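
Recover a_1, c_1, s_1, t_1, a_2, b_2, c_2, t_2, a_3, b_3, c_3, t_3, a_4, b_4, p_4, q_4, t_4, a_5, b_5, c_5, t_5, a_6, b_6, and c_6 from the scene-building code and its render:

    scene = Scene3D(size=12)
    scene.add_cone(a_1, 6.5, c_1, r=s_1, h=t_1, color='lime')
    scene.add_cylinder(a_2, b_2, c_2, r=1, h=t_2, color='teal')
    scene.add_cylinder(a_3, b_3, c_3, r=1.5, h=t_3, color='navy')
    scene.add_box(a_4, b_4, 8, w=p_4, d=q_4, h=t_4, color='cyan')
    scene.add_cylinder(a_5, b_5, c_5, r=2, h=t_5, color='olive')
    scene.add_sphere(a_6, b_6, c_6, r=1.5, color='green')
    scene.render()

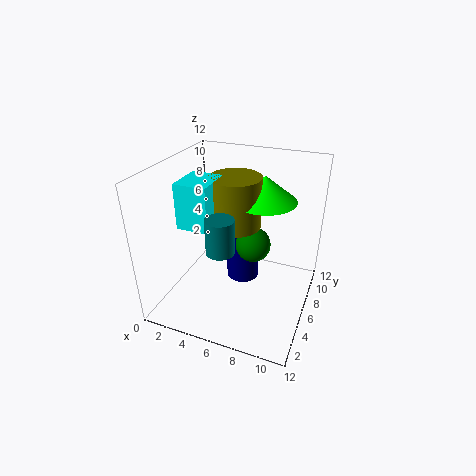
a_1 = 8; c_1 = 9.5; s_1 = 2.5; t_1 = 2; a_2 = 6.5; b_2 = 1.5; c_2 = 7.5; t_2 = 2.5; a_3 = 5.5; b_3 = 8.5; c_3 = 0.5; t_3 = 3.5; a_4 = 2.5; b_4 = 2.5; p_4 = 2.5; q_4 = 3; t_4 = 3.5; a_5 = 6; b_5 = 5.5; c_5 = 7.5; t_5 = 4; a_6 = 7; b_6 = 7; c_6 = 5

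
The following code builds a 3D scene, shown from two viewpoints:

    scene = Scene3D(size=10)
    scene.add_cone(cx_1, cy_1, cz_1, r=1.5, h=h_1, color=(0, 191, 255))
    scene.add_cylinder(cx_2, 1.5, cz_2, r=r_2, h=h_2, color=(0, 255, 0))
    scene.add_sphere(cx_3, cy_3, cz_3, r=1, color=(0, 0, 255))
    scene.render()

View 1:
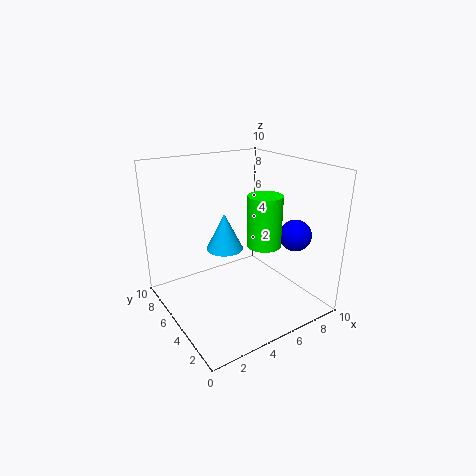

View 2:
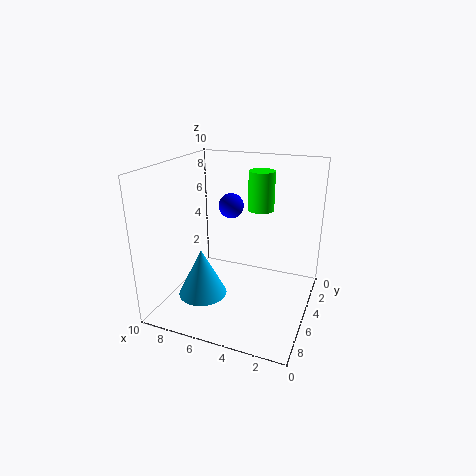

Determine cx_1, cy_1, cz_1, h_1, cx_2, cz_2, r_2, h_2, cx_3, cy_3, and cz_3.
cx_1 = 6; cy_1 = 8.5; cz_1 = 2.5; h_1 = 3; cx_2 = 4.5; cz_2 = 6; r_2 = 1; h_2 = 3; cx_3 = 7; cy_3 = 1.5; cz_3 = 6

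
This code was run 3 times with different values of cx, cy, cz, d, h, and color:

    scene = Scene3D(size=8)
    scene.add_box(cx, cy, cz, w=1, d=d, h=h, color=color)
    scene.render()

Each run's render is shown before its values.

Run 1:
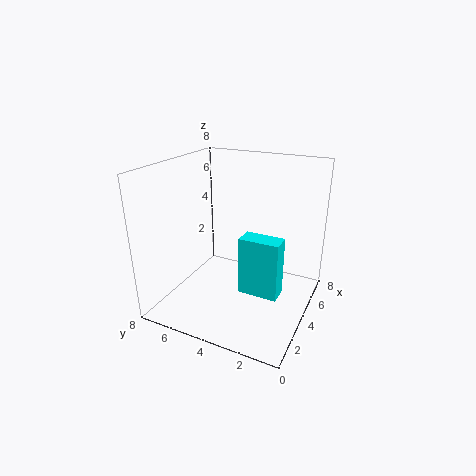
cx = 2; cy = 1; cz = 2; d = 2; h = 3; color = 'cyan'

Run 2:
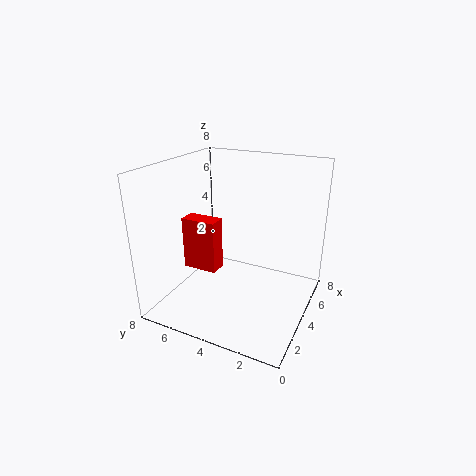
cx = 3; cy = 5; cz = 2; d = 2; h = 3; color = 'red'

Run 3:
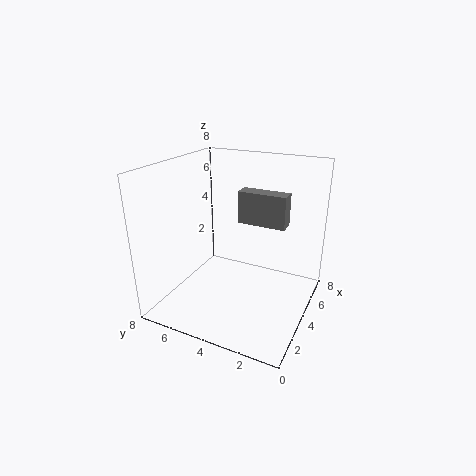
cx = 6; cy = 2; cz = 4; d = 3; h = 2; color = 'gray'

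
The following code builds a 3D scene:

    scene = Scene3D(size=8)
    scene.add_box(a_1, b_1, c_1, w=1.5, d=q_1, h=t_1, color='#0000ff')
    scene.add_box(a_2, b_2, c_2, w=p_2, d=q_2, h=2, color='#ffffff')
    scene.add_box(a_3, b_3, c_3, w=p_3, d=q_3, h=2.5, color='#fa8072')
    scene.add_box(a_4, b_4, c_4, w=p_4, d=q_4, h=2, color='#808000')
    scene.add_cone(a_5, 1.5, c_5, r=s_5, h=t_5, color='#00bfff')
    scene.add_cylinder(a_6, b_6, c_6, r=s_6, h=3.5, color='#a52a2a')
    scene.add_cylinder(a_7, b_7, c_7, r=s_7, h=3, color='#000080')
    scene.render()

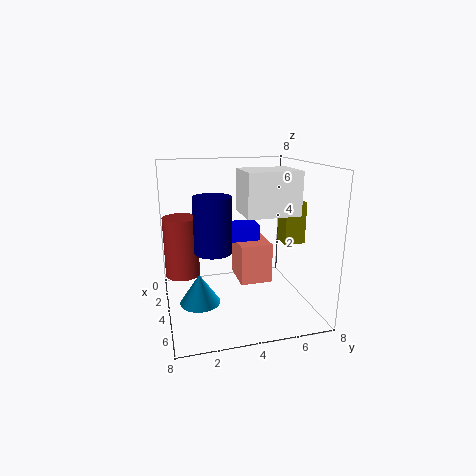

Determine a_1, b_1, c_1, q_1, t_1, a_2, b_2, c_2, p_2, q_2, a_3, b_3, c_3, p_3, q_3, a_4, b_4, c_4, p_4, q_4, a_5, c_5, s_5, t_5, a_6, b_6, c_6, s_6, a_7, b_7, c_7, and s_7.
a_1 = 0.5
b_1 = 3.5
c_1 = 3
q_1 = 2.5
t_1 = 1
a_2 = 5.5
b_2 = 3.5
c_2 = 6
p_2 = 2
q_2 = 2.5
a_3 = 0.5
b_3 = 4.5
c_3 = 0.5
p_3 = 2.5
q_3 = 2
a_4 = 6
b_4 = 5.5
c_4 = 4.5
p_4 = 1
q_4 = 1
a_5 = 6
c_5 = 1.5
s_5 = 1
t_5 = 1.5
a_6 = 2.5
b_6 = 1
c_6 = 1.5
s_6 = 1
a_7 = 4.5
b_7 = 2.5
c_7 = 3.5
s_7 = 1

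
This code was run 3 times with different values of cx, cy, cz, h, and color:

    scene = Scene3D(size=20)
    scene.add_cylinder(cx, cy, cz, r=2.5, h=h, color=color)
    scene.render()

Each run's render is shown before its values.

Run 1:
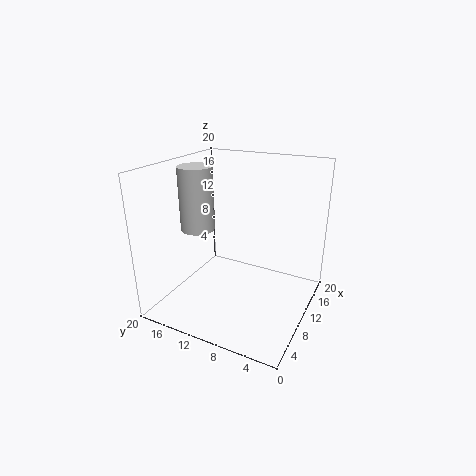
cx = 10.25; cy = 16.75; cz = 10; h = 9.25; color = 'lightgray'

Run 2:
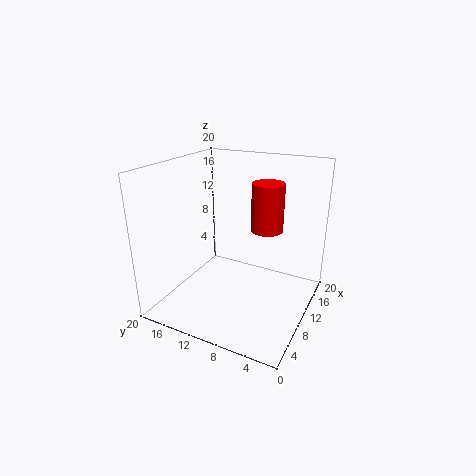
cx = 17; cy = 8.5; cz = 8.75; h = 7.5; color = 'red'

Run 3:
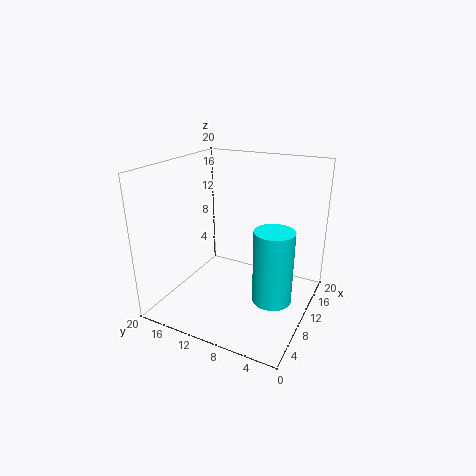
cx = 6.75; cy = 3.5; cz = 4; h = 9.5; color = 'cyan'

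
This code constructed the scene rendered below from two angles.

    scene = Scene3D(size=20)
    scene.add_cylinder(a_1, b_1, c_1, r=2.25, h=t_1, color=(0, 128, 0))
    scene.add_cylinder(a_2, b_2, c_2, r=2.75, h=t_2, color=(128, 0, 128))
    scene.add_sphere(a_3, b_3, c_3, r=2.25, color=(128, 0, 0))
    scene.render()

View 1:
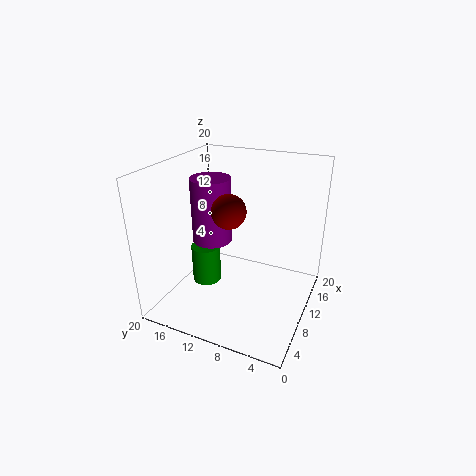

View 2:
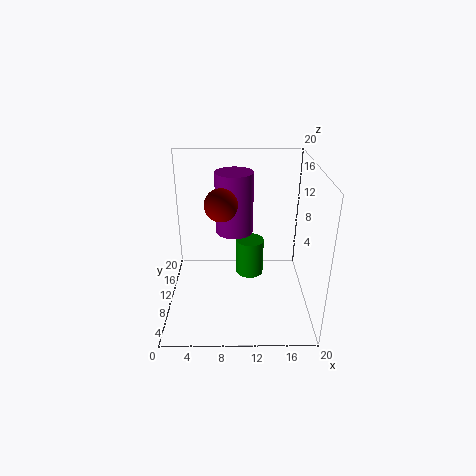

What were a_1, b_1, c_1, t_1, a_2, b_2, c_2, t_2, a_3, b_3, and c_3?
a_1 = 12
b_1 = 16.5
c_1 = 0.25
t_1 = 6
a_2 = 9.5
b_2 = 13.75
c_2 = 9.25
t_2 = 9
a_3 = 7.75
b_3 = 10.25
c_3 = 14.75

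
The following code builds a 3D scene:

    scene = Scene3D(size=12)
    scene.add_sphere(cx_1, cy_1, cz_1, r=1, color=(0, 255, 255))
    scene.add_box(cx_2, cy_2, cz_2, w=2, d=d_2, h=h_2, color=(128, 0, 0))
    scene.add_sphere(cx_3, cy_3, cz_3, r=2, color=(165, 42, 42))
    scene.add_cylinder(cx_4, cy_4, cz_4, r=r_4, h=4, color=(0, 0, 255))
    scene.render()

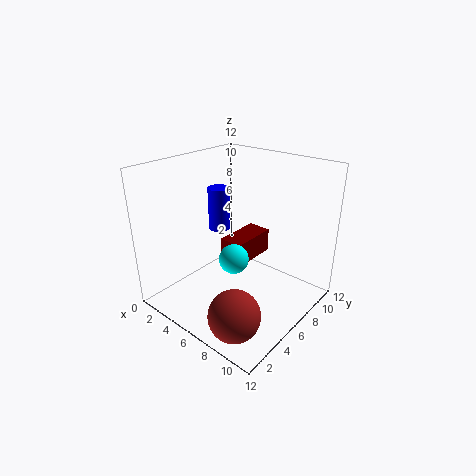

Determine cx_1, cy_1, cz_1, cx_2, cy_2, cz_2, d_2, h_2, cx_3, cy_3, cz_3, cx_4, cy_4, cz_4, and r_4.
cx_1 = 9; cy_1 = 2; cz_1 = 7; cx_2 = 5; cy_2 = 5; cz_2 = 4; d_2 = 4; h_2 = 2; cx_3 = 9; cy_3 = 2; cz_3 = 2; cx_4 = 2; cy_4 = 8; cz_4 = 5; r_4 = 1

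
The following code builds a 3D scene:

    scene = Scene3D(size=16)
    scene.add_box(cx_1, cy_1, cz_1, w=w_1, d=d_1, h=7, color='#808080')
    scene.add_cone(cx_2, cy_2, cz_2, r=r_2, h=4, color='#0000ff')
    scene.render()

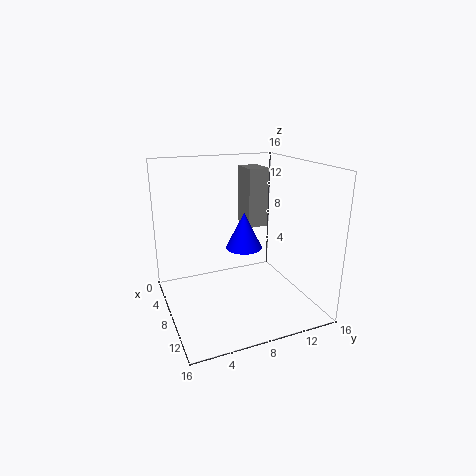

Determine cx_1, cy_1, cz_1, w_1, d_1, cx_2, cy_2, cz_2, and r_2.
cx_1 = 2; cy_1 = 10.5; cz_1 = 8; w_1 = 3.5; d_1 = 2.5; cx_2 = 8.5; cy_2 = 8.5; cz_2 = 7; r_2 = 2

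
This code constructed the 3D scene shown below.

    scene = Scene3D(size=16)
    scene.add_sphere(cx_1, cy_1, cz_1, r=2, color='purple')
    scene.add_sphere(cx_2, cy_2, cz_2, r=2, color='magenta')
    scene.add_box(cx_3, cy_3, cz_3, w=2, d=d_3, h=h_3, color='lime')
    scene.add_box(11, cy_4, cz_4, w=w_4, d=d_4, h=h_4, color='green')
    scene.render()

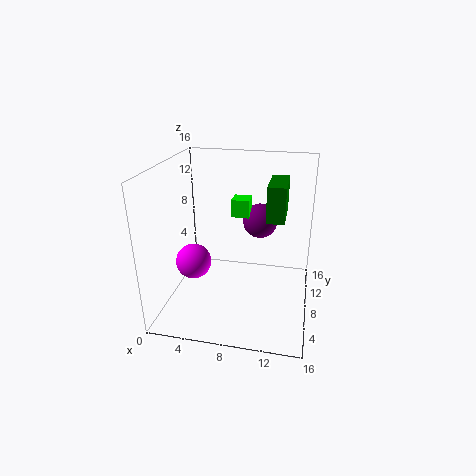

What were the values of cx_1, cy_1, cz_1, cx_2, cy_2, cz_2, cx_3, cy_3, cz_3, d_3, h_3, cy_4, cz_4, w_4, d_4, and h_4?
cx_1 = 10; cy_1 = 11; cz_1 = 9; cx_2 = 3; cy_2 = 7; cz_2 = 5; cx_3 = 7; cy_3 = 9; cz_3 = 10; d_3 = 2; h_3 = 2; cy_4 = 8; cz_4 = 10; w_4 = 2; d_4 = 5; h_4 = 4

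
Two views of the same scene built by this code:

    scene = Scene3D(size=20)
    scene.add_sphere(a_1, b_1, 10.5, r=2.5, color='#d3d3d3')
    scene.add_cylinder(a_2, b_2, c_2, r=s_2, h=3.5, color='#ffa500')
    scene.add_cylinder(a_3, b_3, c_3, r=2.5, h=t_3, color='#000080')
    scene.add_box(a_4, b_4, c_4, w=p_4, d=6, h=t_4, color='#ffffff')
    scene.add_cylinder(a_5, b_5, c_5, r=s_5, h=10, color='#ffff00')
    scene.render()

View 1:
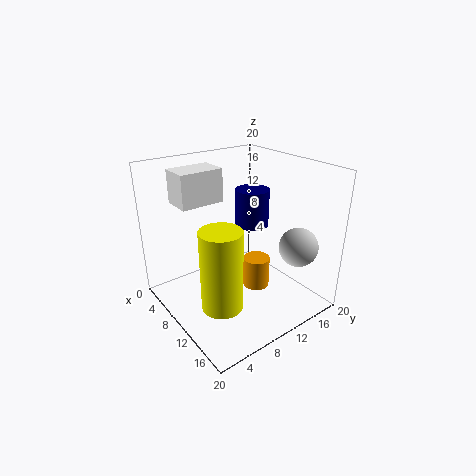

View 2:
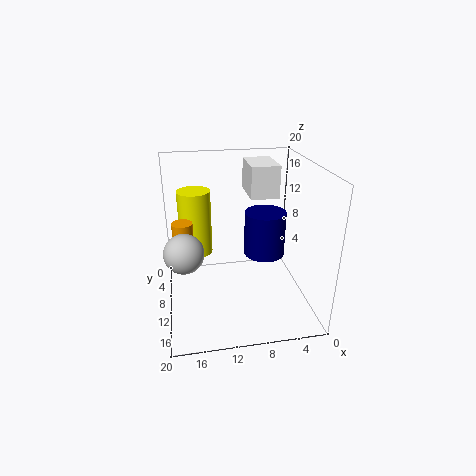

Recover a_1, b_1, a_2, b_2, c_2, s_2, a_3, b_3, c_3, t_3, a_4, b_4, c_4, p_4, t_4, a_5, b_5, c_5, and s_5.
a_1 = 17.5
b_1 = 14
a_2 = 17.5
b_2 = 7
c_2 = 8
s_2 = 1.5
a_3 = 7.5
b_3 = 14.5
c_3 = 10
t_3 = 5.5
a_4 = 4
b_4 = 3
c_4 = 15
p_4 = 4
t_4 = 4.5
a_5 = 15.5
b_5 = 3.5
c_5 = 5
s_5 = 2.5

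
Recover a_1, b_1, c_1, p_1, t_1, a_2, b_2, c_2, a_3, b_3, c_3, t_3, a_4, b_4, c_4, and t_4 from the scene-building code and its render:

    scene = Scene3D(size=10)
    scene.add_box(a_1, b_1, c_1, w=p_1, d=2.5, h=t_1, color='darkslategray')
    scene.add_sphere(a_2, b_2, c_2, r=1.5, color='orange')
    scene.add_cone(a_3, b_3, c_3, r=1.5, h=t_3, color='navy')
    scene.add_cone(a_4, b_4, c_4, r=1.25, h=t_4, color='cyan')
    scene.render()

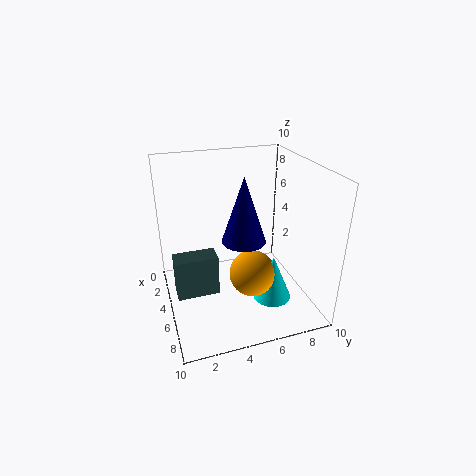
a_1 = 7, b_1 = 0.25, c_1 = 3.25, p_1 = 1.25, t_1 = 2.5, a_2 = 7.25, b_2 = 5.25, c_2 = 3.5, a_3 = 5.5, b_3 = 5.25, c_3 = 5, t_3 = 4.5, a_4 = 7.75, b_4 = 6.5, c_4 = 1.75, t_4 = 3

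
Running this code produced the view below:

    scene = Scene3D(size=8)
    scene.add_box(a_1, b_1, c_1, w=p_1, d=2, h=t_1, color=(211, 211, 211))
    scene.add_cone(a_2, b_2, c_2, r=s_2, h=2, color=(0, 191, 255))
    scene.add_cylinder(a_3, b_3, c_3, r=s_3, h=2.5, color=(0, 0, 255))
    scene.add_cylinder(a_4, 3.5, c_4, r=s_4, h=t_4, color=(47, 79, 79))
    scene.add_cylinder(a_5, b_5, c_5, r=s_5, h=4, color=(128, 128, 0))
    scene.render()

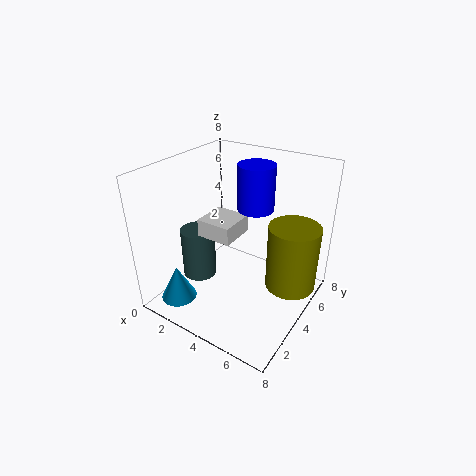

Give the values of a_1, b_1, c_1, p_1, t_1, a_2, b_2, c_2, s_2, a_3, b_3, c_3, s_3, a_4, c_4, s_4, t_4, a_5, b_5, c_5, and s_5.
a_1 = 2, b_1 = 3, c_1 = 4, p_1 = 2, t_1 = 1, a_2 = 1.5, b_2 = 1.5, c_2 = 0.5, s_2 = 1, a_3 = 4.5, b_3 = 5, c_3 = 5.5, s_3 = 1, a_4 = 1.5, c_4 = 1, s_4 = 1, t_4 = 3, a_5 = 6.5, b_5 = 6, c_5 = 0.5, s_5 = 1.5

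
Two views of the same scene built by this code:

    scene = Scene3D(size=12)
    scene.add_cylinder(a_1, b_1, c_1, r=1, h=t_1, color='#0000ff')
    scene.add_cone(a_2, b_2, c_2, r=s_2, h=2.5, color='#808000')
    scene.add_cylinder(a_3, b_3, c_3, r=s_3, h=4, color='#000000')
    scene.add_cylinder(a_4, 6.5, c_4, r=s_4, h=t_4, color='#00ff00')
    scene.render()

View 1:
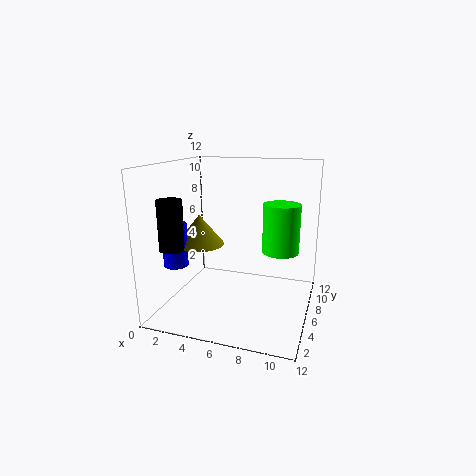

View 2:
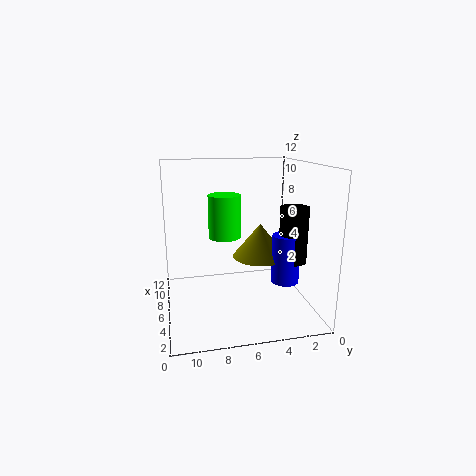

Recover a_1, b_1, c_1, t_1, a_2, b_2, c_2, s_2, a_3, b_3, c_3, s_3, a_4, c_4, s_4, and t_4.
a_1 = 1.5
b_1 = 3.5
c_1 = 4
t_1 = 3.5
a_2 = 3
b_2 = 5
c_2 = 5.5
s_2 = 2
a_3 = 1.5
b_3 = 3
c_3 = 5.5
s_3 = 1
a_4 = 9.5
c_4 = 5
s_4 = 1.5
t_4 = 4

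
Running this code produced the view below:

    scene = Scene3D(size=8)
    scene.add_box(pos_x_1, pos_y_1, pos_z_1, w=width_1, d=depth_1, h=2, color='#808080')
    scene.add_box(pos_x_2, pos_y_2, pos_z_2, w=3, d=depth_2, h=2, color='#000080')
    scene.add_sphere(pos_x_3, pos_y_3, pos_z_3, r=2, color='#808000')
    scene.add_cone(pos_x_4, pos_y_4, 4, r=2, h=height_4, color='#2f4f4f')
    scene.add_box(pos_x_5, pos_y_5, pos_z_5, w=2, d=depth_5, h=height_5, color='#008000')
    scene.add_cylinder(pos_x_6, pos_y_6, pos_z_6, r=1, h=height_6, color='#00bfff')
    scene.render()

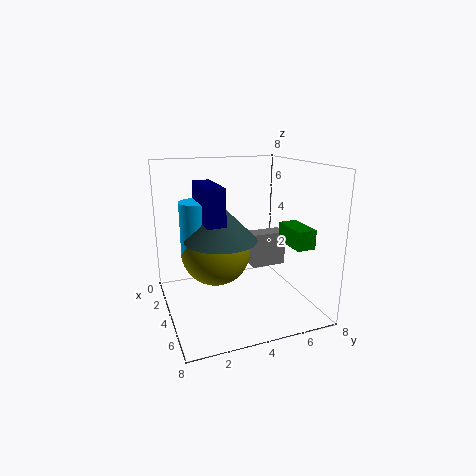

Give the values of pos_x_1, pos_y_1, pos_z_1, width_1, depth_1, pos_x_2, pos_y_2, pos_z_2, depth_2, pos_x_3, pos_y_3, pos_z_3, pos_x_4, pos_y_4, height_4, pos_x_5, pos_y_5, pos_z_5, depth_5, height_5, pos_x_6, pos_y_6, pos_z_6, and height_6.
pos_x_1 = 3
pos_y_1 = 5
pos_z_1 = 2
width_1 = 1
depth_1 = 2
pos_x_2 = 2
pos_y_2 = 2
pos_z_2 = 5
depth_2 = 1
pos_x_3 = 3
pos_y_3 = 3
pos_z_3 = 3
pos_x_4 = 4
pos_y_4 = 3
height_4 = 2
pos_x_5 = 5
pos_y_5 = 6
pos_z_5 = 4
depth_5 = 1
height_5 = 1
pos_x_6 = 3
pos_y_6 = 2
pos_z_6 = 3
height_6 = 3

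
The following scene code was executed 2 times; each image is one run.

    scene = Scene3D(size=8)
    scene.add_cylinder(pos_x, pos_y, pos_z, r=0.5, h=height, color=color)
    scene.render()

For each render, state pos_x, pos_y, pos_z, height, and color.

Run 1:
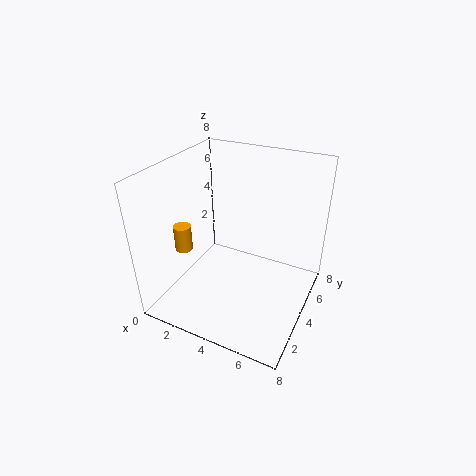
pos_x = 1
pos_y = 3
pos_z = 3
height = 1.5
color = 'orange'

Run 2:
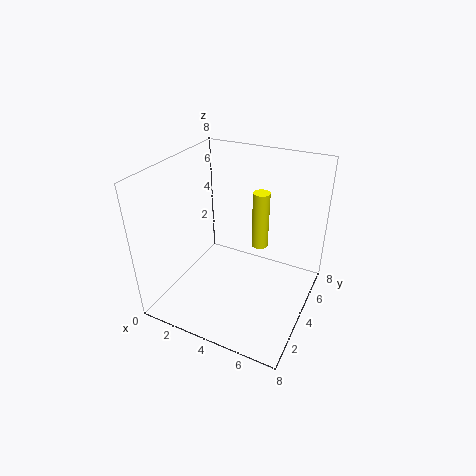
pos_x = 4.5
pos_y = 6
pos_z = 2.5
height = 3.5
color = 'yellow'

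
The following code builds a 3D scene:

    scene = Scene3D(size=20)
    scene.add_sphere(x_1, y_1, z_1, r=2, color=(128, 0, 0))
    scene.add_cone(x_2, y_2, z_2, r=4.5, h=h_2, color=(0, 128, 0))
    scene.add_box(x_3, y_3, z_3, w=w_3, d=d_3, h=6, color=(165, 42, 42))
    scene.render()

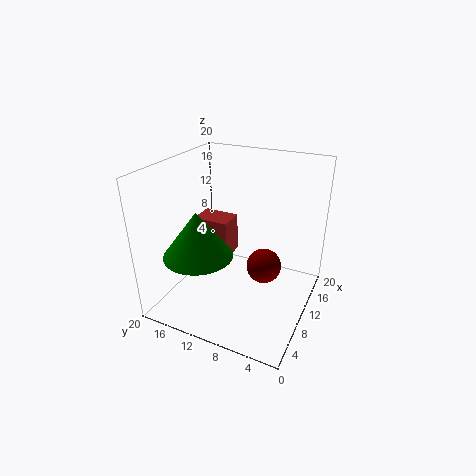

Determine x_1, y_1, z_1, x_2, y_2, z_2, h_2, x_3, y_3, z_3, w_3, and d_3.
x_1 = 4.5, y_1 = 4, z_1 = 10.5, x_2 = 4.5, y_2 = 13, z_2 = 9.5, h_2 = 6, x_3 = 12, y_3 = 13, z_3 = 4.5, w_3 = 4, d_3 = 5.5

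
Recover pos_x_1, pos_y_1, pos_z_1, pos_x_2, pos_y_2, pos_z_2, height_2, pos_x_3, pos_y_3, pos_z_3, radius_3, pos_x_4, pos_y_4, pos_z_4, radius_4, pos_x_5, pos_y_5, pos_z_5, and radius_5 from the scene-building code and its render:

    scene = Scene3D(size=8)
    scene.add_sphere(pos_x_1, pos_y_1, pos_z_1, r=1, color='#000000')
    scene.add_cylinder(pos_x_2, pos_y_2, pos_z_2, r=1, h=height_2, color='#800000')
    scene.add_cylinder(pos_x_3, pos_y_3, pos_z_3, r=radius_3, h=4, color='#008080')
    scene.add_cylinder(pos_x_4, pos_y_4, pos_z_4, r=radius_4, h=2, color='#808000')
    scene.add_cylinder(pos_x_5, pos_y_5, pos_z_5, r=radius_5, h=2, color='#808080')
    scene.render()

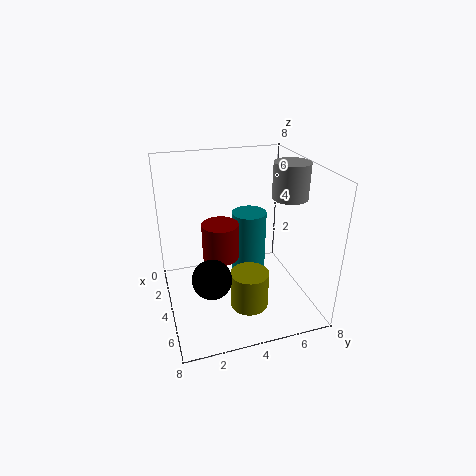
pos_x_1 = 6
pos_y_1 = 2
pos_z_1 = 3
pos_x_2 = 4
pos_y_2 = 3
pos_z_2 = 3
height_2 = 2
pos_x_3 = 3
pos_y_3 = 5
pos_z_3 = 1
radius_3 = 1
pos_x_4 = 6
pos_y_4 = 4
pos_z_4 = 1
radius_4 = 1
pos_x_5 = 4
pos_y_5 = 7
pos_z_5 = 6
radius_5 = 1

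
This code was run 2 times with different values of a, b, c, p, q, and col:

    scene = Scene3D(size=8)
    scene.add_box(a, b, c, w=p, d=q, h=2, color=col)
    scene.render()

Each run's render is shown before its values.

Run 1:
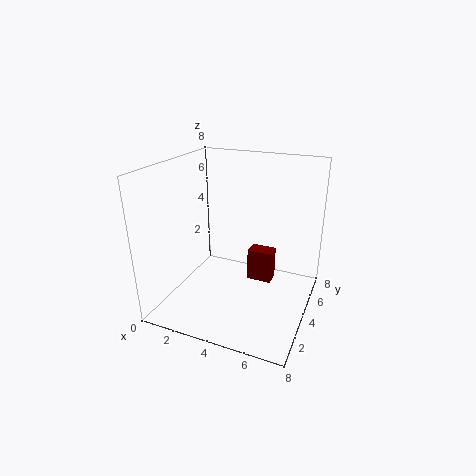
a = 4, b = 5.5, c = 0.5, p = 1.5, q = 1, col = 'maroon'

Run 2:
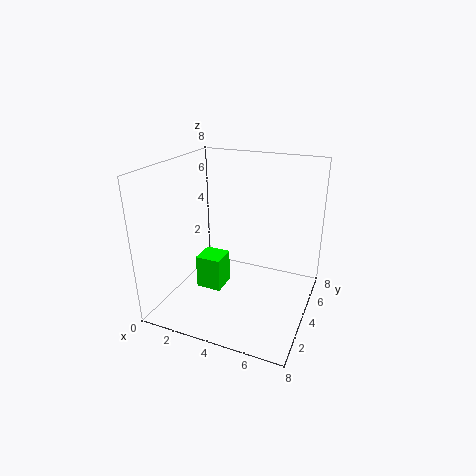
a = 1.5, b = 3.5, c = 0.5, p = 1.5, q = 1.5, col = 'lime'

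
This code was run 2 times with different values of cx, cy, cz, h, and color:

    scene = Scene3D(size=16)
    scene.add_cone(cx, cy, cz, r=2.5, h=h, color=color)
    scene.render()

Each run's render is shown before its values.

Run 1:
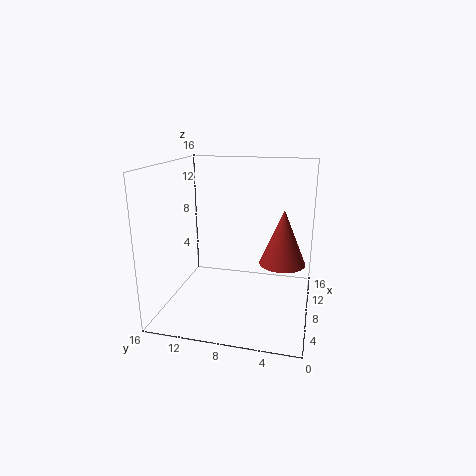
cx = 8; cy = 3; cz = 5.5; h = 6; color = 'brown'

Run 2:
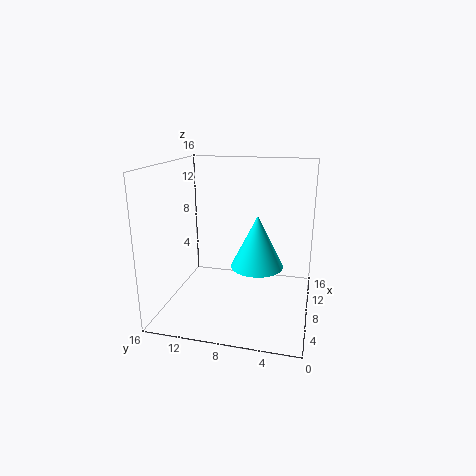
cx = 3.5; cy = 5; cz = 7; h = 5; color = 'cyan'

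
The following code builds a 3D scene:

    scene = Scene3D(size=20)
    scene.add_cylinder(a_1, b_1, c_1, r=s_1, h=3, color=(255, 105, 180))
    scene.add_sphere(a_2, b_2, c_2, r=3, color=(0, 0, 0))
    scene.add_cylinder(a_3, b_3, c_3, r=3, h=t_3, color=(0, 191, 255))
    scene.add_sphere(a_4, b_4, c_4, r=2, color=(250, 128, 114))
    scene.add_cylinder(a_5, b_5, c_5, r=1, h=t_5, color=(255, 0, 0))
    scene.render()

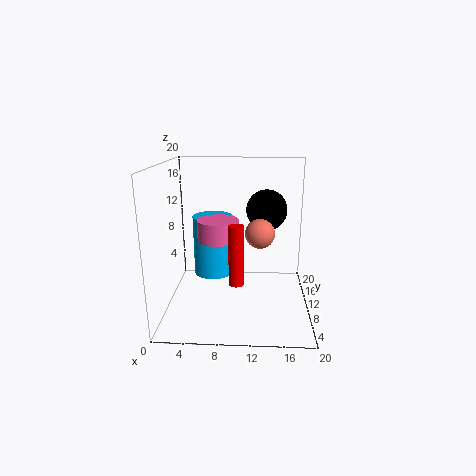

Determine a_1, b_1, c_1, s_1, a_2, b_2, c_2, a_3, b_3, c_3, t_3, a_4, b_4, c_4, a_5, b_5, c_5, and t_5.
a_1 = 7
b_1 = 12
c_1 = 9
s_1 = 3
a_2 = 14
b_2 = 14
c_2 = 13
a_3 = 6
b_3 = 14
c_3 = 3
t_3 = 9
a_4 = 13
b_4 = 9
c_4 = 11
a_5 = 10
b_5 = 6
c_5 = 5
t_5 = 8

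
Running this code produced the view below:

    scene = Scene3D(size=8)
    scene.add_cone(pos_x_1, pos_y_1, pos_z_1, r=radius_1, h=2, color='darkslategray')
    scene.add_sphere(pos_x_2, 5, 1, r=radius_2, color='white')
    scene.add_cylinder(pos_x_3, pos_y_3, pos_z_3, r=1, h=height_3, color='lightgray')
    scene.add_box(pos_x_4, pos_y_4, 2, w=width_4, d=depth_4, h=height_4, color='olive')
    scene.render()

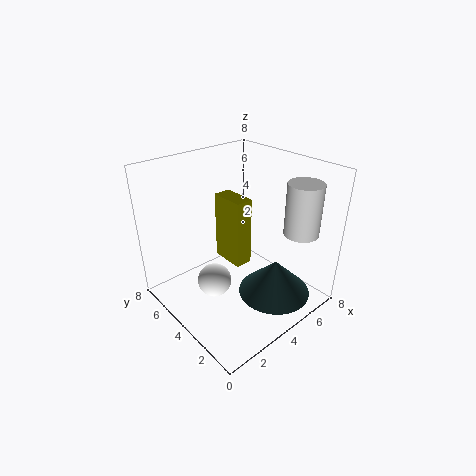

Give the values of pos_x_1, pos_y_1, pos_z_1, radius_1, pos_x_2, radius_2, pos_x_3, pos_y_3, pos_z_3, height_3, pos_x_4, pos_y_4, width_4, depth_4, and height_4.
pos_x_1 = 5
pos_y_1 = 2
pos_z_1 = 1
radius_1 = 2
pos_x_2 = 3
radius_2 = 1
pos_x_3 = 7
pos_y_3 = 2
pos_z_3 = 4
height_3 = 3
pos_x_4 = 4
pos_y_4 = 4
width_4 = 1
depth_4 = 2
height_4 = 4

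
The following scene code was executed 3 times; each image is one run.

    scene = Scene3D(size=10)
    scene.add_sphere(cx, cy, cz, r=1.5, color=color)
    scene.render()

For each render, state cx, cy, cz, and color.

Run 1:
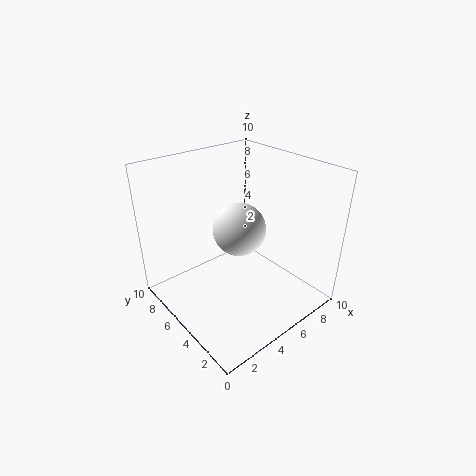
cx = 3, cy = 2.5, cz = 7.5, color = 'white'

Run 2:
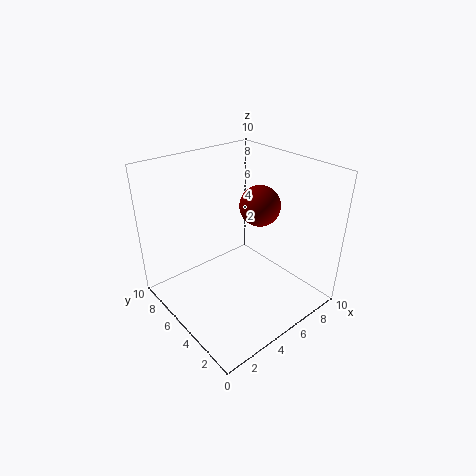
cx = 7.5, cy = 5.5, cz = 6.5, color = 'maroon'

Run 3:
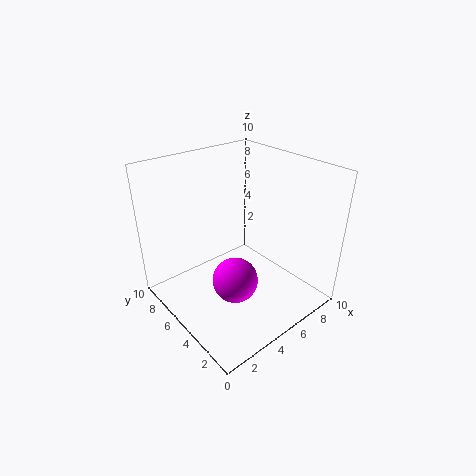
cx = 3.5, cy = 3.5, cz = 3, color = 'magenta'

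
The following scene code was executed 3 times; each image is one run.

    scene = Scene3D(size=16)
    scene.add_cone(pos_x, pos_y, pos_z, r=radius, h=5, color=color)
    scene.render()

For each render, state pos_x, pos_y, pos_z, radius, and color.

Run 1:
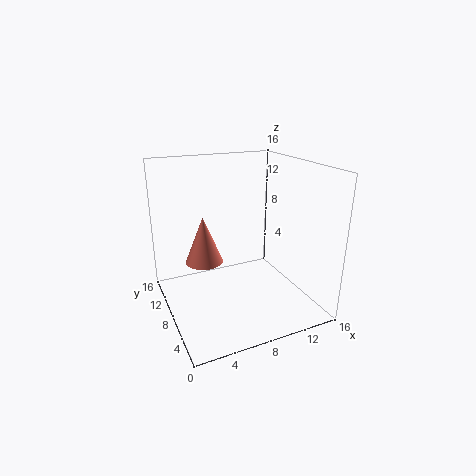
pos_x = 4
pos_y = 8
pos_z = 6
radius = 2
color = 'salmon'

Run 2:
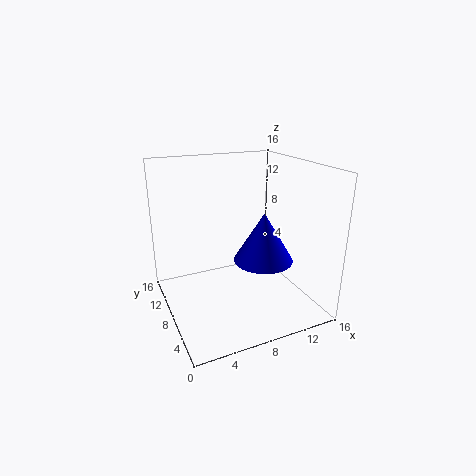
pos_x = 9
pos_y = 4
pos_z = 7
radius = 3
color = 'blue'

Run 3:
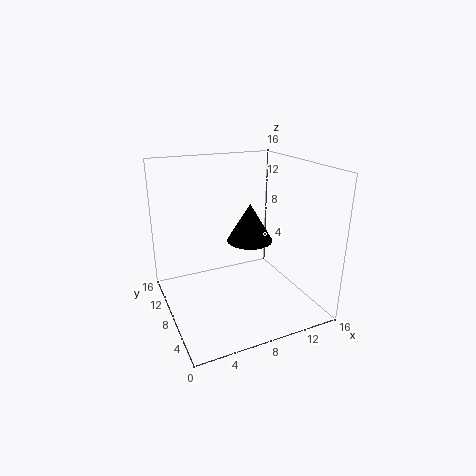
pos_x = 12
pos_y = 13
pos_z = 5
radius = 3
color = 'black'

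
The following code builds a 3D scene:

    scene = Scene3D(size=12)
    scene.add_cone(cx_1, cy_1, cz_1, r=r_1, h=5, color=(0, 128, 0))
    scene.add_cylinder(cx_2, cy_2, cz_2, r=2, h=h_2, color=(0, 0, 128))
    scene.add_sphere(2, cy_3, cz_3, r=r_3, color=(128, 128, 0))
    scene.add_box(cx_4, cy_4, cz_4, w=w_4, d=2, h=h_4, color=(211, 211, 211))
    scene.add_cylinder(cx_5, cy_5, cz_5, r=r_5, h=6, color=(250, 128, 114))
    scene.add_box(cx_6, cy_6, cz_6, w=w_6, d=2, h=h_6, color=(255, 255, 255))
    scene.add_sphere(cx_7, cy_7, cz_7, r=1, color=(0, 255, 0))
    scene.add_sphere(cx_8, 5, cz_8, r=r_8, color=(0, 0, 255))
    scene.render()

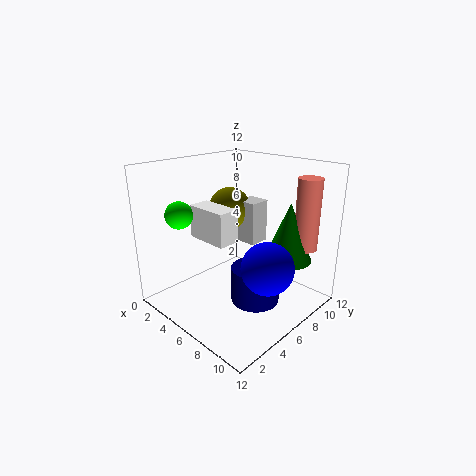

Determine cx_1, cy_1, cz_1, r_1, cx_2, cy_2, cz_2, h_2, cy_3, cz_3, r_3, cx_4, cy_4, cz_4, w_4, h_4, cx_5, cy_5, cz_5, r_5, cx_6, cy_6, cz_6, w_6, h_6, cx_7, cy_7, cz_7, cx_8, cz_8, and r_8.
cx_1 = 9; cy_1 = 9; cz_1 = 4; r_1 = 2; cx_2 = 8; cy_2 = 6; cz_2 = 1; h_2 = 3; cy_3 = 9; cz_3 = 7; r_3 = 2; cx_4 = 3; cy_4 = 9; cz_4 = 4; w_4 = 2; h_4 = 4; cx_5 = 10; cy_5 = 10; cz_5 = 5; r_5 = 1; cx_6 = 1; cy_6 = 5; cz_6 = 5; w_6 = 4; h_6 = 3; cx_7 = 5; cy_7 = 1; cz_7 = 9; cx_8 = 10; cz_8 = 5; r_8 = 2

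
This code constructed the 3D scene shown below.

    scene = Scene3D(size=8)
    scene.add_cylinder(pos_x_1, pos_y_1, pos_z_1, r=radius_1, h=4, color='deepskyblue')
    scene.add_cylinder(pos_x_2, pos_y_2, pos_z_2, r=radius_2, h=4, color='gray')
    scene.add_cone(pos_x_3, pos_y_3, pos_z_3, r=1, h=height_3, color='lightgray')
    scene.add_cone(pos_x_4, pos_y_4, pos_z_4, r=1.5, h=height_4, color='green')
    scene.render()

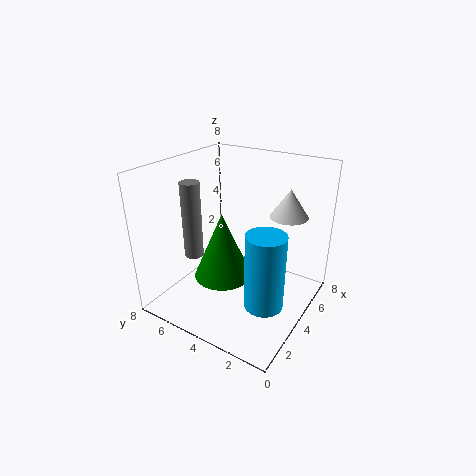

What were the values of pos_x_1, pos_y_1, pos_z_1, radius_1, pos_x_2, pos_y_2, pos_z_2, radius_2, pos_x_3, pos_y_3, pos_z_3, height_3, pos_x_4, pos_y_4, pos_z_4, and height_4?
pos_x_1 = 2.5, pos_y_1 = 1.5, pos_z_1 = 1.5, radius_1 = 1, pos_x_2 = 2, pos_y_2 = 5.5, pos_z_2 = 3.5, radius_2 = 0.5, pos_x_3 = 5, pos_y_3 = 1.5, pos_z_3 = 5.5, height_3 = 1.5, pos_x_4 = 2.5, pos_y_4 = 4, pos_z_4 = 2.5, height_4 = 3.5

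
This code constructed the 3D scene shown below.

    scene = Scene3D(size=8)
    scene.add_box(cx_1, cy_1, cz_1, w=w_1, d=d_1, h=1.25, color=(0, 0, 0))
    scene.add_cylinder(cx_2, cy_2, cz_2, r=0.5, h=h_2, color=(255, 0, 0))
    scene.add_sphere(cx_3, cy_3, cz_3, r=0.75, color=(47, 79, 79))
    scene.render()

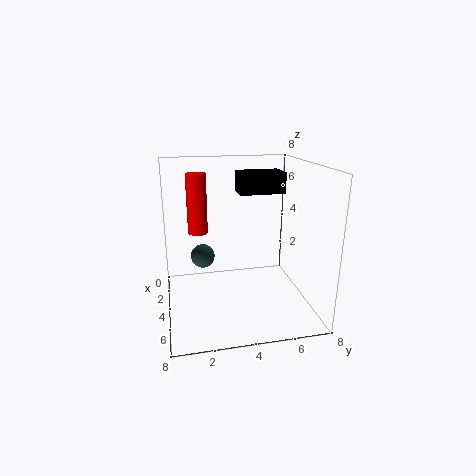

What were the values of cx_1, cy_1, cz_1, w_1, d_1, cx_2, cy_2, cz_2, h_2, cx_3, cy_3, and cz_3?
cx_1 = 0.75
cy_1 = 4.5
cz_1 = 6
w_1 = 1.75
d_1 = 2.75
cx_2 = 4.75
cy_2 = 1.75
cz_2 = 4.75
h_2 = 3
cx_3 = 1.5
cy_3 = 2.25
cz_3 = 2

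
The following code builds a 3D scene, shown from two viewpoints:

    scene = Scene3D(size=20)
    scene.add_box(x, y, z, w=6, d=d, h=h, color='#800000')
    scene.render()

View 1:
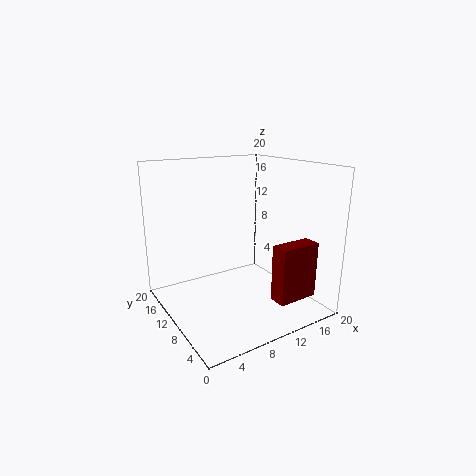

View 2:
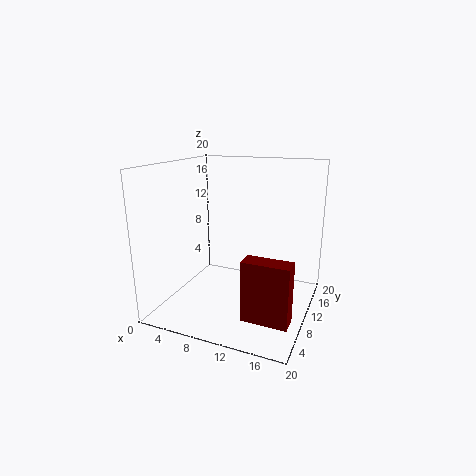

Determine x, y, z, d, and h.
x = 13; y = 3.5; z = 1.5; d = 2.5; h = 8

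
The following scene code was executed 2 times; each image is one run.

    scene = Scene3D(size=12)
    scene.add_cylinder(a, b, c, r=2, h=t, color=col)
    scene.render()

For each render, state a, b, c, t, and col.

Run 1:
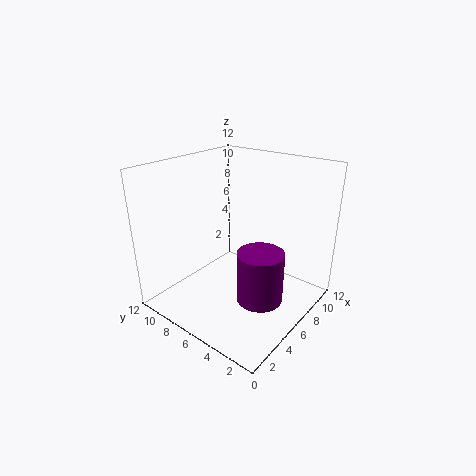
a = 6.5
b = 4
c = 0.5
t = 4.5
col = 'purple'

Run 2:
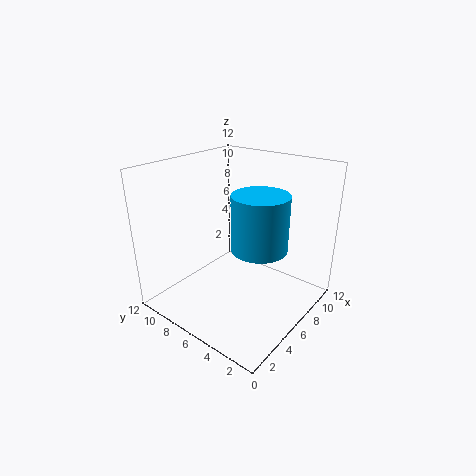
a = 4
b = 2.5
c = 7
t = 4
col = 'deepskyblue'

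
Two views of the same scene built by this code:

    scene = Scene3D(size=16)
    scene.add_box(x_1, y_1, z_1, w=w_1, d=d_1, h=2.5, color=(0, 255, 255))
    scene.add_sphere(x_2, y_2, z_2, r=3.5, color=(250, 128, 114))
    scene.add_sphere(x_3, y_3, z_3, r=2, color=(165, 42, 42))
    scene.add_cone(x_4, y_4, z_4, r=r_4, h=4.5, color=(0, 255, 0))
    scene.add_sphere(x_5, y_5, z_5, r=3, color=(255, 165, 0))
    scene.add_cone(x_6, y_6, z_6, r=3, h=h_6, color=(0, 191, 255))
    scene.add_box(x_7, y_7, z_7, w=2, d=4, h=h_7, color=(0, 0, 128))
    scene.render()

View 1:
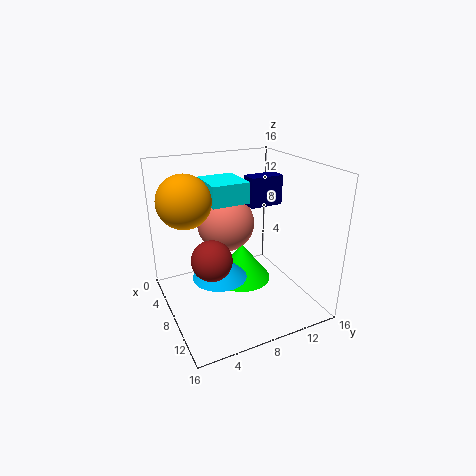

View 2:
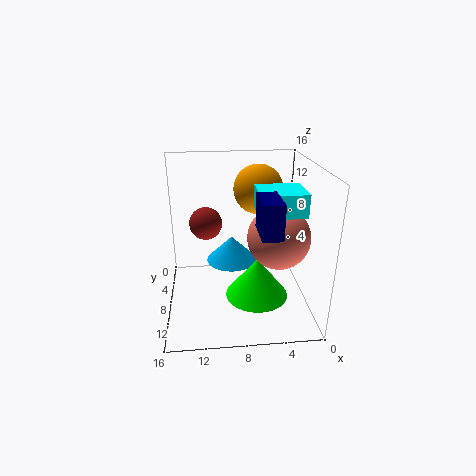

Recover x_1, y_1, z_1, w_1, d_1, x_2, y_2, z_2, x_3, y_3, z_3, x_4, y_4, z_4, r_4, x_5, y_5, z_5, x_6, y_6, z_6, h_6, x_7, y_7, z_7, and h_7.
x_1 = 1; y_1 = 6; z_1 = 11; w_1 = 5; d_1 = 4.5; x_2 = 3.5; y_2 = 8.5; z_2 = 8; x_3 = 11.5; y_3 = 3.5; z_3 = 8; x_4 = 6; y_4 = 9.5; z_4 = 1.5; r_4 = 3.5; x_5 = 5; y_5 = 3; z_5 = 12; x_6 = 8.5; y_6 = 5.5; z_6 = 4; h_6 = 3; x_7 = 4.5; y_7 = 10.5; z_7 = 10.5; h_7 = 3.5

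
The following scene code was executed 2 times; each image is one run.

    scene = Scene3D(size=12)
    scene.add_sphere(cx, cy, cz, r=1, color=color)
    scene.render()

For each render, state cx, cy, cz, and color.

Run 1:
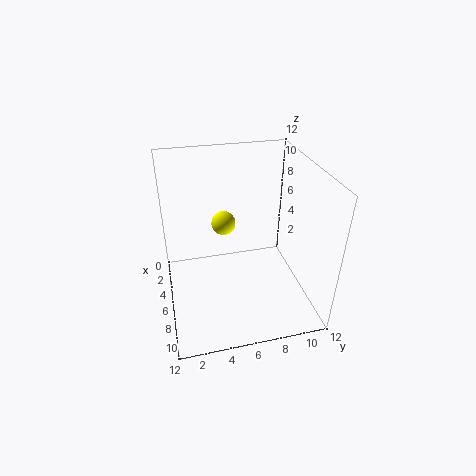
cx = 5
cy = 5
cz = 7
color = 'yellow'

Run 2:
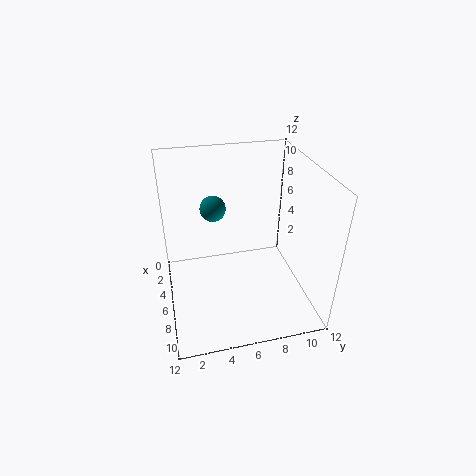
cx = 6
cy = 4
cz = 9
color = 'teal'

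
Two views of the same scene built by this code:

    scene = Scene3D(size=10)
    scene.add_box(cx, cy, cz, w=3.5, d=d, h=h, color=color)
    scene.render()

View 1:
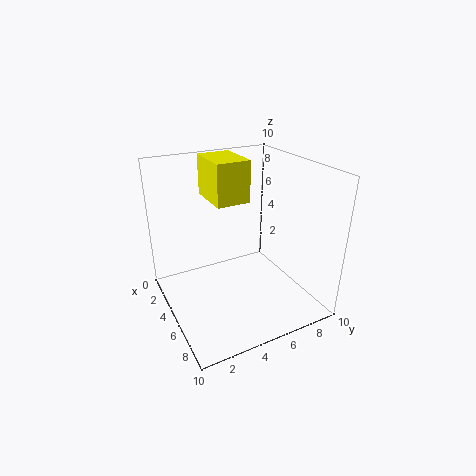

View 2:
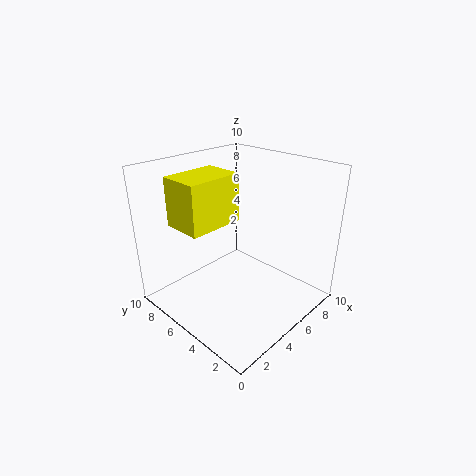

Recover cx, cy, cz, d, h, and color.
cx = 0.5
cy = 4
cz = 7
d = 2.5
h = 3
color = 'yellow'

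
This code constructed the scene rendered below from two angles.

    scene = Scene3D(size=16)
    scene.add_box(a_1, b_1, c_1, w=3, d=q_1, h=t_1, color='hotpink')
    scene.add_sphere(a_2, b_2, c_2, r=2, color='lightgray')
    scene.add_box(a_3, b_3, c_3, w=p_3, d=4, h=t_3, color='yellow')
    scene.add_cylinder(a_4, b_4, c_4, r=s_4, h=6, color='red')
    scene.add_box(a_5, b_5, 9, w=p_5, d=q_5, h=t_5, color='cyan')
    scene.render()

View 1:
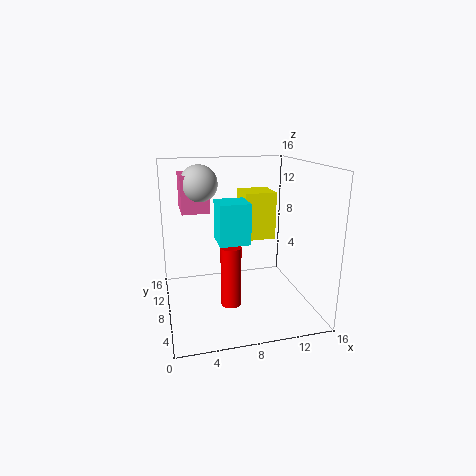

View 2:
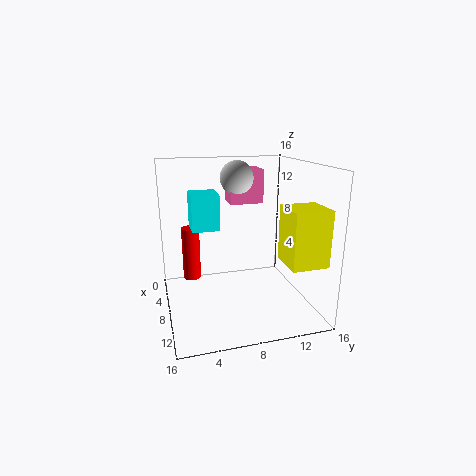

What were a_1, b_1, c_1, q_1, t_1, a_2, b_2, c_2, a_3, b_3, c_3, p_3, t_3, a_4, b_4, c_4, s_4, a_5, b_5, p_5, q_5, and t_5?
a_1 = 2, b_1 = 8, c_1 = 11, q_1 = 4, t_1 = 4, a_2 = 4, b_2 = 9, c_2 = 14, a_3 = 10, b_3 = 12, c_3 = 6, p_3 = 4, t_3 = 6, a_4 = 6, b_4 = 3, c_4 = 3, s_4 = 1, a_5 = 5, b_5 = 3, p_5 = 3, q_5 = 3, t_5 = 4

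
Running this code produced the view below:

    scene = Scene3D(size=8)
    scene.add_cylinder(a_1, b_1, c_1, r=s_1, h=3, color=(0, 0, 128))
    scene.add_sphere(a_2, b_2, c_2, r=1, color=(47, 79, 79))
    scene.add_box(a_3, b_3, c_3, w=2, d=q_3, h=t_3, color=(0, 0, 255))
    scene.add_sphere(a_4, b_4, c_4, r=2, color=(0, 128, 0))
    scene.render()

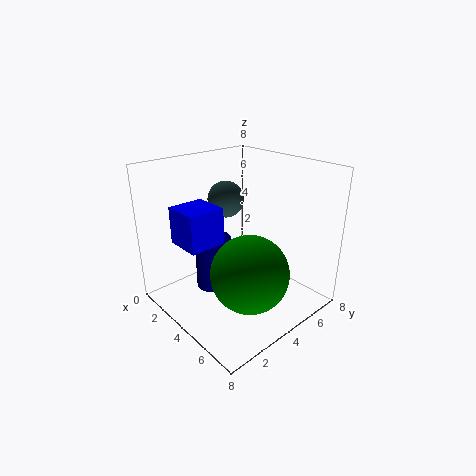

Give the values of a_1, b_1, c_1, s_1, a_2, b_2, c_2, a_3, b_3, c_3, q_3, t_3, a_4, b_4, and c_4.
a_1 = 3, b_1 = 3, c_1 = 1, s_1 = 1, a_2 = 3, b_2 = 4, c_2 = 6, a_3 = 2, b_3 = 1, c_3 = 4, q_3 = 2, t_3 = 2, a_4 = 6, b_4 = 3, c_4 = 3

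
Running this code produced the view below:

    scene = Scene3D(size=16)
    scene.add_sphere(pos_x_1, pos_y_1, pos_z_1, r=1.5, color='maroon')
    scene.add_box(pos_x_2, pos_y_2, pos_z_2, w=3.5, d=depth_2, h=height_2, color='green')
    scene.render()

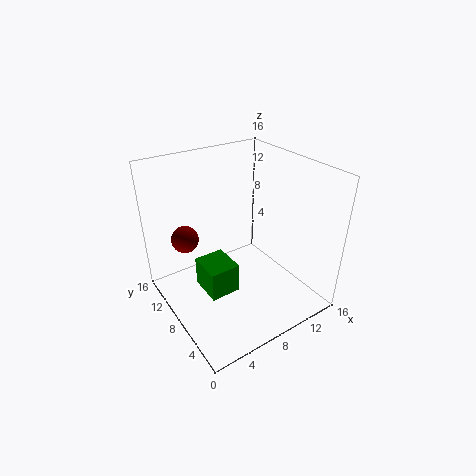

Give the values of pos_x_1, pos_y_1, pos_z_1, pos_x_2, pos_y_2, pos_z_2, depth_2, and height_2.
pos_x_1 = 3, pos_y_1 = 11, pos_z_1 = 8, pos_x_2 = 4, pos_y_2 = 7, pos_z_2 = 1.5, depth_2 = 4, height_2 = 3.5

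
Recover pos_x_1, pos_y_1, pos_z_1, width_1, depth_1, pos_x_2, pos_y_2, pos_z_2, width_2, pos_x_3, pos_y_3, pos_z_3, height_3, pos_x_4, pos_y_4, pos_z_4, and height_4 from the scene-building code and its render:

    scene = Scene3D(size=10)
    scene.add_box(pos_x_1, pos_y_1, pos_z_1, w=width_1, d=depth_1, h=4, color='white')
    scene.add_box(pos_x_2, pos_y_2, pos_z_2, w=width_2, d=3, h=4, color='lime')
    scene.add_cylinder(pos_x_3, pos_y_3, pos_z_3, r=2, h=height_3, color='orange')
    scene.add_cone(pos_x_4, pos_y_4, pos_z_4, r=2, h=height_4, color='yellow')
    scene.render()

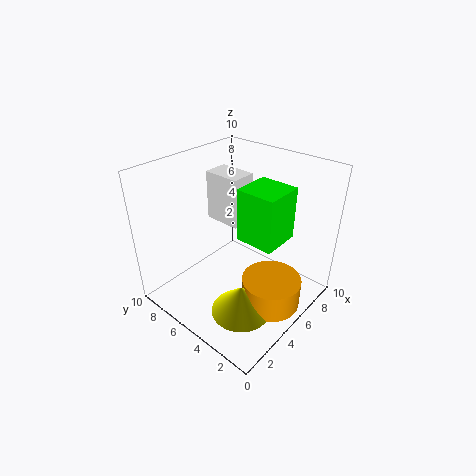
pos_x_1 = 7; pos_y_1 = 7; pos_z_1 = 4; width_1 = 2; depth_1 = 3; pos_x_2 = 6; pos_y_2 = 3; pos_z_2 = 4; width_2 = 3; pos_x_3 = 5; pos_y_3 = 2; pos_z_3 = 1; height_3 = 2; pos_x_4 = 3; pos_y_4 = 3; pos_z_4 = 1; height_4 = 2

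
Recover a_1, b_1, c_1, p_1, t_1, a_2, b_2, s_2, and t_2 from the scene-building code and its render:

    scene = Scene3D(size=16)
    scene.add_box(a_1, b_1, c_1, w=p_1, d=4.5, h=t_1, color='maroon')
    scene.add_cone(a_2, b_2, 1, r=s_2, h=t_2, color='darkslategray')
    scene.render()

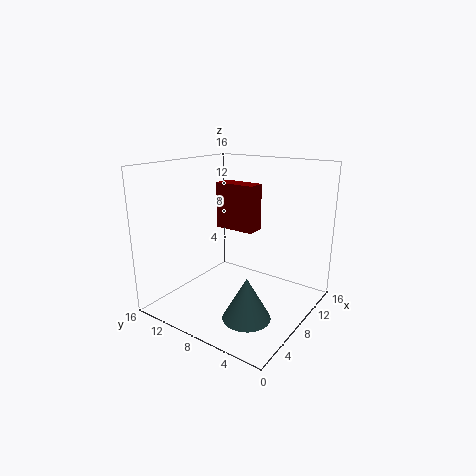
a_1 = 7.5, b_1 = 6, c_1 = 9, p_1 = 2, t_1 = 5, a_2 = 4.5, b_2 = 4.5, s_2 = 2.5, t_2 = 4.5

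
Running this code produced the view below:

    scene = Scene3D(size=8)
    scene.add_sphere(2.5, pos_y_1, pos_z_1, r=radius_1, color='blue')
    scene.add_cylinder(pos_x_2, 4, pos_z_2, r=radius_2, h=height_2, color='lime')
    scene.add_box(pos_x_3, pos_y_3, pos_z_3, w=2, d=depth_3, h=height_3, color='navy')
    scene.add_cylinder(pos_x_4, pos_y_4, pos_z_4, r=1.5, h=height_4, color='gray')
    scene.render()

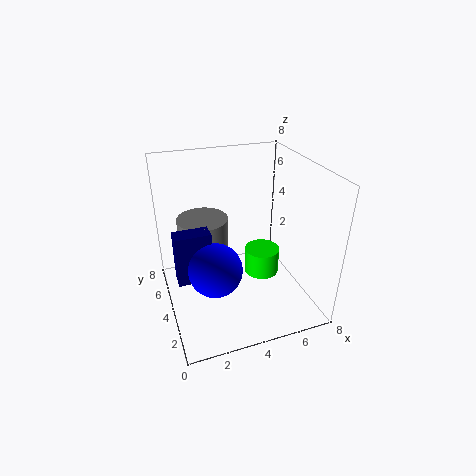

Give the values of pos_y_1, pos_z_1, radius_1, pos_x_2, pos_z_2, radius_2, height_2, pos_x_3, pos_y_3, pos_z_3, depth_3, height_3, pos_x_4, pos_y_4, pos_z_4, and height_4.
pos_y_1 = 3.5; pos_z_1 = 2.5; radius_1 = 1.5; pos_x_2 = 5.5; pos_z_2 = 1.5; radius_2 = 1; height_2 = 1.5; pos_x_3 = 0.5; pos_y_3 = 4; pos_z_3 = 1.5; depth_3 = 1; height_3 = 3; pos_x_4 = 2.5; pos_y_4 = 6; pos_z_4 = 1; height_4 = 3.5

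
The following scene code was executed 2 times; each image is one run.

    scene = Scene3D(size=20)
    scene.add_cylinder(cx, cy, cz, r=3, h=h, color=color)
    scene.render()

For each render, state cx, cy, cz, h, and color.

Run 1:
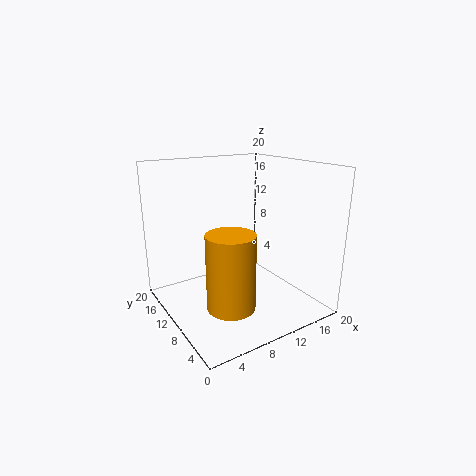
cx = 5.5
cy = 4.5
cz = 3.5
h = 9.5
color = 'orange'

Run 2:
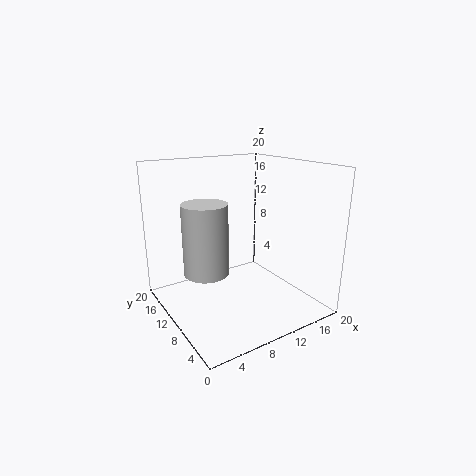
cx = 5
cy = 10
cz = 6
h = 9.5
color = 'lightgray'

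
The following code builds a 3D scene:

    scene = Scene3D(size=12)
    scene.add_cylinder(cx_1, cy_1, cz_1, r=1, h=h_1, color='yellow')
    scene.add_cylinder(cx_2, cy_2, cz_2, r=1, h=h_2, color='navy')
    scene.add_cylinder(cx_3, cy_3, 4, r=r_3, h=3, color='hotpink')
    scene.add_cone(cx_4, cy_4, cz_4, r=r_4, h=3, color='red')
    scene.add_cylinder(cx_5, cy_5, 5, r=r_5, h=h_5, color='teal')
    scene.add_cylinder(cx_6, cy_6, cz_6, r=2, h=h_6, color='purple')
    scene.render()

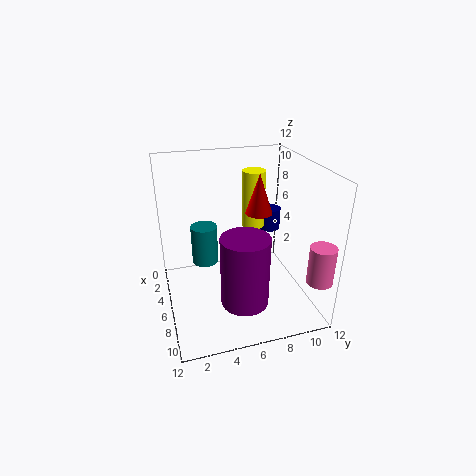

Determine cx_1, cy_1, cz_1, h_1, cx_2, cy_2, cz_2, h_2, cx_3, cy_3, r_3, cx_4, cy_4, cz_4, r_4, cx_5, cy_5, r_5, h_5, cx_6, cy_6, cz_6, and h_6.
cx_1 = 4
cy_1 = 8
cz_1 = 6
h_1 = 5
cx_2 = 3
cy_2 = 10
cz_2 = 5
h_2 = 2
cx_3 = 11
cy_3 = 11
r_3 = 1
cx_4 = 8
cy_4 = 7
cz_4 = 9
r_4 = 1
cx_5 = 7
cy_5 = 3
r_5 = 1
h_5 = 3
cx_6 = 8
cy_6 = 6
cz_6 = 1
h_6 = 6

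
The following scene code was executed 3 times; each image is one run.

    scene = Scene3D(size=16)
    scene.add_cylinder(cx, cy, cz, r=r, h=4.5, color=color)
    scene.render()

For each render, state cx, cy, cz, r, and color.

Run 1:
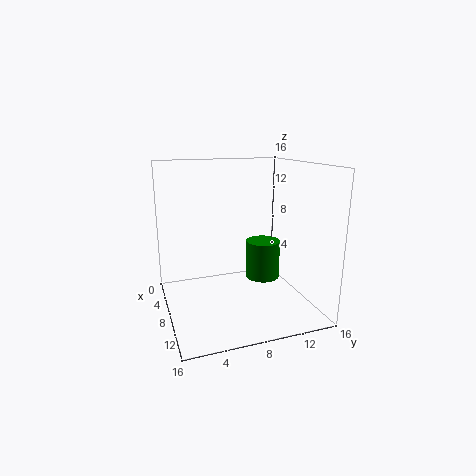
cx = 7
cy = 11.5
cz = 2.5
r = 2
color = 'green'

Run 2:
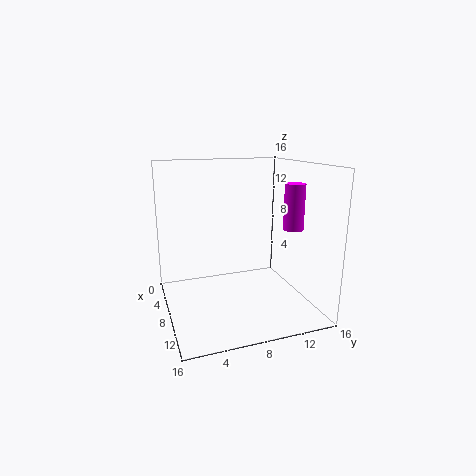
cx = 13
cy = 12
cz = 10
r = 1
color = 'magenta'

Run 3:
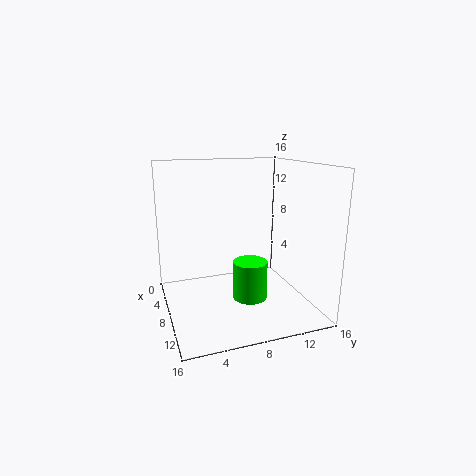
cx = 8
cy = 9.5
cz = 0.5
r = 2
color = 'lime'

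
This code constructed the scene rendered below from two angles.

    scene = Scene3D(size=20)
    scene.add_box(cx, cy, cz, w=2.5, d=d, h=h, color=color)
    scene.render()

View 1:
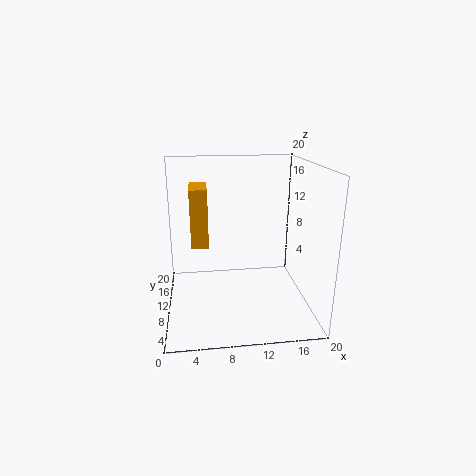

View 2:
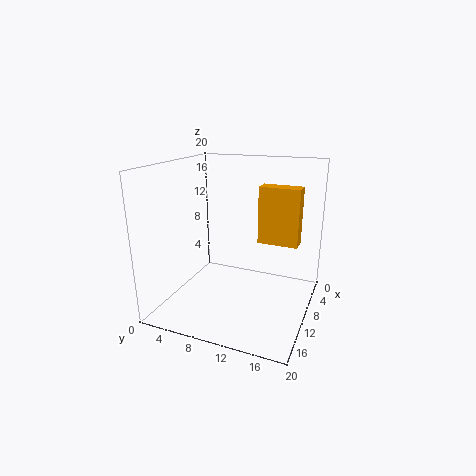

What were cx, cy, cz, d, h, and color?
cx = 3.5, cy = 11.5, cz = 8, d = 6, h = 8.5, color = 'orange'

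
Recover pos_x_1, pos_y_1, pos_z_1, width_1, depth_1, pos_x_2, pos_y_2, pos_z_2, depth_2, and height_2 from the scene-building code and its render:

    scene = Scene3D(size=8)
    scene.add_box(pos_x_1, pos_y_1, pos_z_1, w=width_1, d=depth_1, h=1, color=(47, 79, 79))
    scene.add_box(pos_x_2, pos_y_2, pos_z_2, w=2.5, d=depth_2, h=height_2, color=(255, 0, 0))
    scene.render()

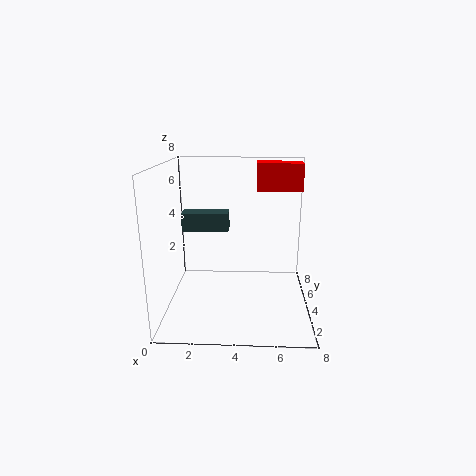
pos_x_1 = 1
pos_y_1 = 3.5
pos_z_1 = 4.5
width_1 = 2.5
depth_1 = 1
pos_x_2 = 5
pos_y_2 = 4.5
pos_z_2 = 6.5
depth_2 = 1.5
height_2 = 1.5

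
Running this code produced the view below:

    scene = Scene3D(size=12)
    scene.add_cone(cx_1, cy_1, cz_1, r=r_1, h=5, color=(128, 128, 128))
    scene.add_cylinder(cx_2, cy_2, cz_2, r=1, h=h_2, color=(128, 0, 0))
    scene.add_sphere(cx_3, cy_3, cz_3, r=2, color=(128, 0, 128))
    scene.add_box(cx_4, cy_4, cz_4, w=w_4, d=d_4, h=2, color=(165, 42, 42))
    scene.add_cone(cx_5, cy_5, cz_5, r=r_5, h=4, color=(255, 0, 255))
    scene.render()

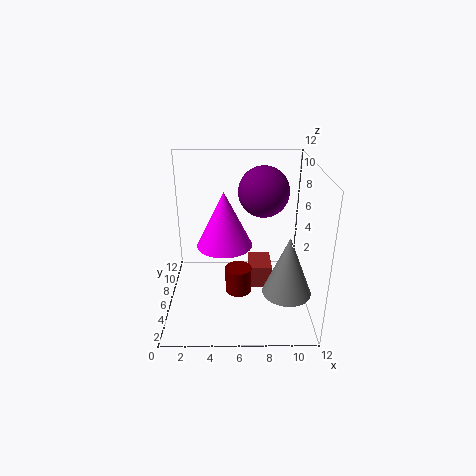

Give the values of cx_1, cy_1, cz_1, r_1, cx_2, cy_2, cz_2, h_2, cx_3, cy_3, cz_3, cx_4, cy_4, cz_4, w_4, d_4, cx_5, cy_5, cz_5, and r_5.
cx_1 = 10
cy_1 = 4
cz_1 = 2
r_1 = 2
cx_2 = 6
cy_2 = 3
cz_2 = 3
h_2 = 2
cx_3 = 8
cy_3 = 6
cz_3 = 10
cx_4 = 7
cy_4 = 6
cz_4 = 1
w_4 = 2
d_4 = 3
cx_5 = 5
cy_5 = 3
cz_5 = 7
r_5 = 2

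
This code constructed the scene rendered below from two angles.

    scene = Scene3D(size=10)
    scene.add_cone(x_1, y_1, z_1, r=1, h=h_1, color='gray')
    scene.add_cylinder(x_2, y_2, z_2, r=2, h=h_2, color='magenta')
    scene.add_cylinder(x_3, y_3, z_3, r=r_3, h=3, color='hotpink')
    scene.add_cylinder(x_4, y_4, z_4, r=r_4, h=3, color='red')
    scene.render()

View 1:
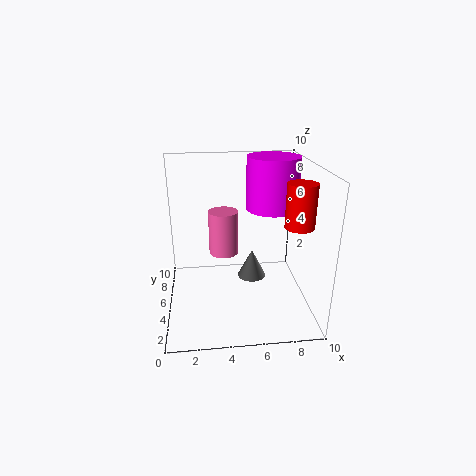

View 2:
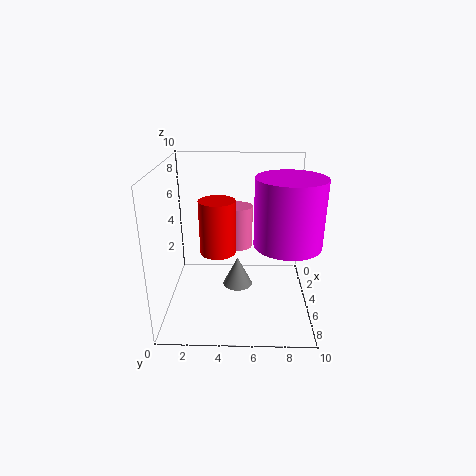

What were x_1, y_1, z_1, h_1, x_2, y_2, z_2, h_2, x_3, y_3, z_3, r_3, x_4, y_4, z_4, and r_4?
x_1 = 6; y_1 = 5; z_1 = 2; h_1 = 2; x_2 = 8; y_2 = 8; z_2 = 6; h_2 = 4; x_3 = 4; y_3 = 5; z_3 = 4; r_3 = 1; x_4 = 9; y_4 = 4; z_4 = 6; r_4 = 1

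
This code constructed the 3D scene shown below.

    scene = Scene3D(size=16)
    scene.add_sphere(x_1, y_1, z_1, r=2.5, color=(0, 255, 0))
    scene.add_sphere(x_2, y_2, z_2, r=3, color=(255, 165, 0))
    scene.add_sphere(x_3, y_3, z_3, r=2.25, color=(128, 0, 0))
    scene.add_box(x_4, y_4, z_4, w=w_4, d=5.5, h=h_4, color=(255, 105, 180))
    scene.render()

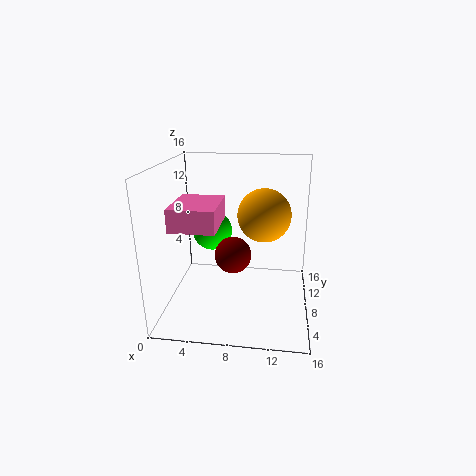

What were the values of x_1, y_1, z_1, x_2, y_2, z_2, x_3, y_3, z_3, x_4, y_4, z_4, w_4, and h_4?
x_1 = 4, y_1 = 13, z_1 = 6.75, x_2 = 10.75, y_2 = 9.5, z_2 = 10.25, x_3 = 7, y_3 = 10.75, z_3 = 4.5, x_4 = 2.25, y_4 = 1.75, z_4 = 10.75, w_4 = 4.5, h_4 = 2.25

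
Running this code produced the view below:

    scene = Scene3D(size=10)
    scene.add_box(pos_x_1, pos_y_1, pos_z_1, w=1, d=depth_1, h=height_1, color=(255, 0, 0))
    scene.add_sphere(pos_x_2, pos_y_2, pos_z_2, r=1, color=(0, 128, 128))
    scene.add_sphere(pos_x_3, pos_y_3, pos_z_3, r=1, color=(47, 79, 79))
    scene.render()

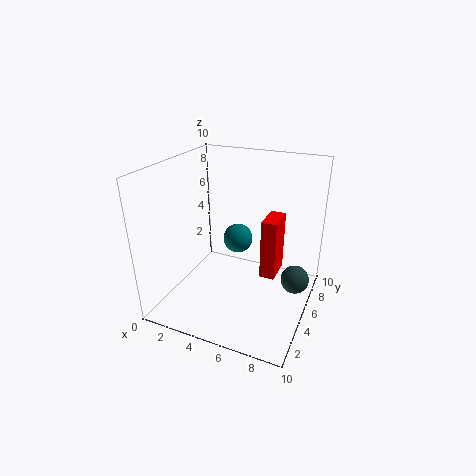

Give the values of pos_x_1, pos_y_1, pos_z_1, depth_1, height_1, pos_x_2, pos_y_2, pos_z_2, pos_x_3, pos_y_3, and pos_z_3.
pos_x_1 = 7
pos_y_1 = 4
pos_z_1 = 3
depth_1 = 2
height_1 = 4
pos_x_2 = 5
pos_y_2 = 5
pos_z_2 = 5
pos_x_3 = 9
pos_y_3 = 6
pos_z_3 = 2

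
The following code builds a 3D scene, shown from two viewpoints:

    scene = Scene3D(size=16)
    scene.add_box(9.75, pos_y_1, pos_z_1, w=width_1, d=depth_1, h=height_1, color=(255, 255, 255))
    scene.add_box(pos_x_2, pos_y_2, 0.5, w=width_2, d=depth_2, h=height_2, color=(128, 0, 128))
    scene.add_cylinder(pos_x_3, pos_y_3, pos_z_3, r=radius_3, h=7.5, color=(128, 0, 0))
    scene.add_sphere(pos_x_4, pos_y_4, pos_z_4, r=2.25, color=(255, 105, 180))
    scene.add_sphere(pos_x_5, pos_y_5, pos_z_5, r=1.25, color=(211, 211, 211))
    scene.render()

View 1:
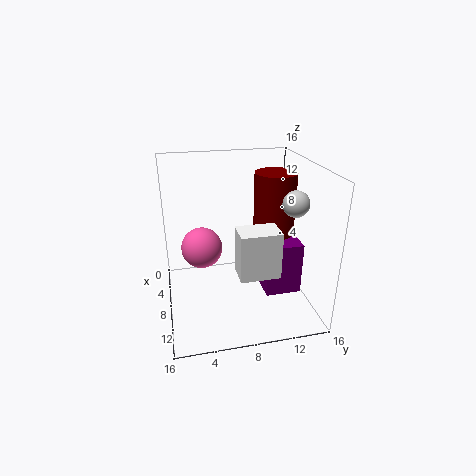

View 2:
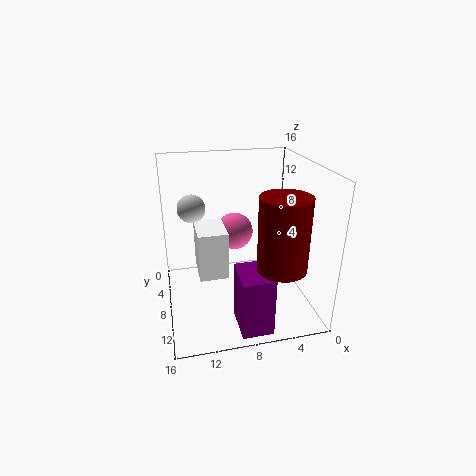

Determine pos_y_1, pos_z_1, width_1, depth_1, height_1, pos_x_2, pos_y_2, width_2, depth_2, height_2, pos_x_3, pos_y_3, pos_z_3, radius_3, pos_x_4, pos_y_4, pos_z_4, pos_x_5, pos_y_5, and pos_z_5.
pos_y_1 = 7.25, pos_z_1 = 5.25, width_1 = 3, depth_1 = 4.25, height_1 = 5, pos_x_2 = 6, pos_y_2 = 11.25, width_2 = 3.25, depth_2 = 4.25, height_2 = 6.25, pos_x_3 = 4.75, pos_y_3 = 13.25, pos_z_3 = 6.75, radius_3 = 2.5, pos_x_4 = 7.5, pos_y_4 = 4, pos_z_4 = 7, pos_x_5 = 13.25, pos_y_5 = 12.25, pos_z_5 = 13.5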